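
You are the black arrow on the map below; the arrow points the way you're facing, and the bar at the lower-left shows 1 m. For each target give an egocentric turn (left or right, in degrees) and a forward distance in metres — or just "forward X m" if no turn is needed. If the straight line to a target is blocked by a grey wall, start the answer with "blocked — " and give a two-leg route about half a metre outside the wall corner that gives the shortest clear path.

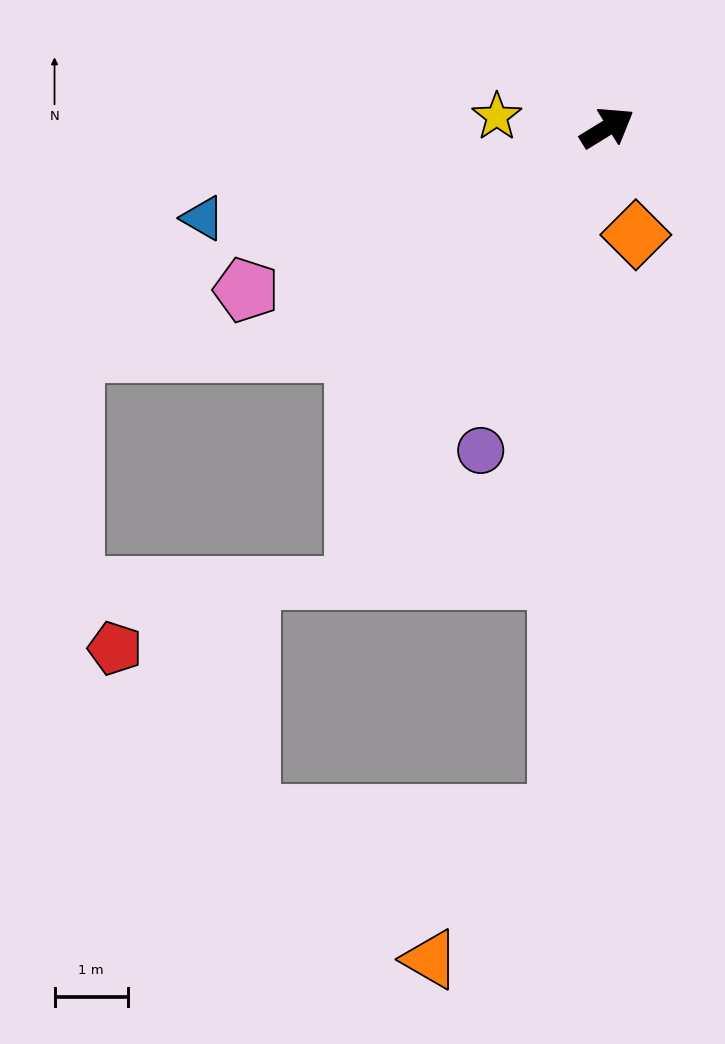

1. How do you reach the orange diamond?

turn right 107°, forward 1.5 m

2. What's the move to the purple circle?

turn right 143°, forward 4.7 m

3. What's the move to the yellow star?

turn left 143°, forward 1.5 m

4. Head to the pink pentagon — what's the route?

turn left 173°, forward 5.4 m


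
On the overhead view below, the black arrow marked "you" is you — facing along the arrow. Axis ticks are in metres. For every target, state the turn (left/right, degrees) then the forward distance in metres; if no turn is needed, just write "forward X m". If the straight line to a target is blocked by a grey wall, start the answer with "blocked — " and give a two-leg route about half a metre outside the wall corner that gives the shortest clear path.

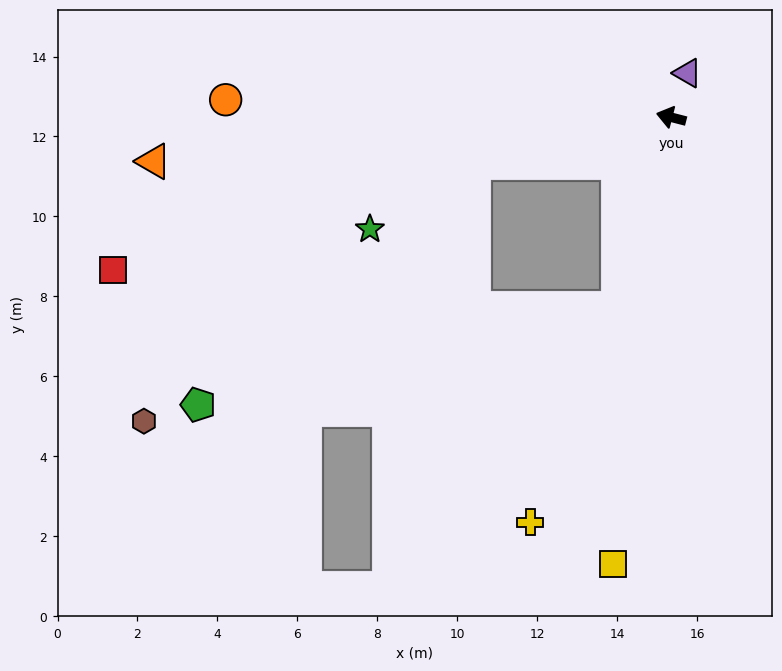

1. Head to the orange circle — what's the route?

turn left 12°, forward 11.2 m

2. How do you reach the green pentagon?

blocked — turn left 89°, forward 4.9 m, then turn right 62°, forward 10.8 m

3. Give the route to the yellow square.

turn left 97°, forward 11.3 m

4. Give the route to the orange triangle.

turn left 19°, forward 13.0 m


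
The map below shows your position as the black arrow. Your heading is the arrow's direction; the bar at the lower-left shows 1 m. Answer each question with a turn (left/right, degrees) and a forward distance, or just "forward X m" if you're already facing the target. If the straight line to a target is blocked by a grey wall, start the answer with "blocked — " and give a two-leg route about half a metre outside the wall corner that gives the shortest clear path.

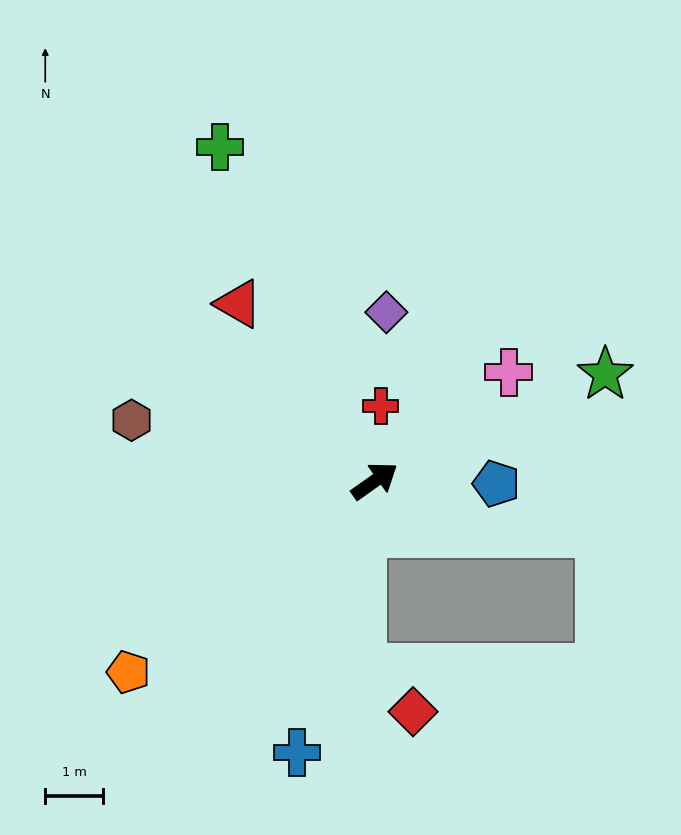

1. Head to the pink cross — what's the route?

turn left 4°, forward 3.0 m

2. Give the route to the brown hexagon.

turn left 131°, forward 4.3 m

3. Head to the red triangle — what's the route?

turn left 92°, forward 3.8 m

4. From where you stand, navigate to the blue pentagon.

turn right 37°, forward 2.1 m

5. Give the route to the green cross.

turn left 80°, forward 6.3 m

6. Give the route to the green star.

turn right 10°, forward 4.4 m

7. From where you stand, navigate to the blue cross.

turn right 141°, forward 4.9 m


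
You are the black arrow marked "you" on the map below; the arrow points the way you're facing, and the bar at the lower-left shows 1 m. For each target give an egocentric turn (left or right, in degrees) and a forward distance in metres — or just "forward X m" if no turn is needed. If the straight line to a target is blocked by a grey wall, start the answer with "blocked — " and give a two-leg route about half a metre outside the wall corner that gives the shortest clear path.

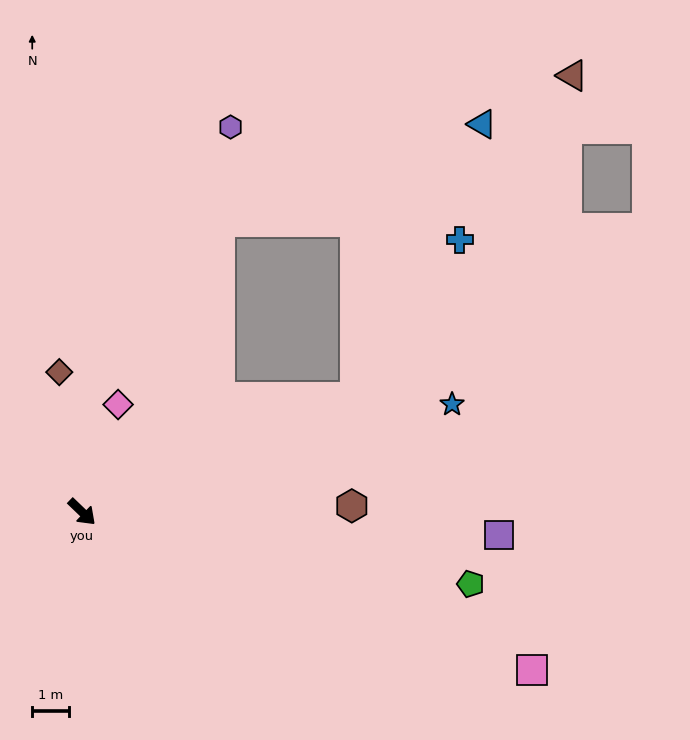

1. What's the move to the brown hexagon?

turn left 45°, forward 7.4 m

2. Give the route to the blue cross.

blocked — turn left 67°, forward 8.2 m, then turn left 33°, forward 5.2 m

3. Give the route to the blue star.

turn left 60°, forward 10.6 m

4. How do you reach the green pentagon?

turn left 33°, forward 10.9 m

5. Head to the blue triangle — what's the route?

blocked — turn left 67°, forward 8.2 m, then turn left 42°, forward 8.3 m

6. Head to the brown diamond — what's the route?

turn left 143°, forward 3.9 m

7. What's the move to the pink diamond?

turn left 115°, forward 3.1 m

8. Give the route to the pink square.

turn left 25°, forward 13.1 m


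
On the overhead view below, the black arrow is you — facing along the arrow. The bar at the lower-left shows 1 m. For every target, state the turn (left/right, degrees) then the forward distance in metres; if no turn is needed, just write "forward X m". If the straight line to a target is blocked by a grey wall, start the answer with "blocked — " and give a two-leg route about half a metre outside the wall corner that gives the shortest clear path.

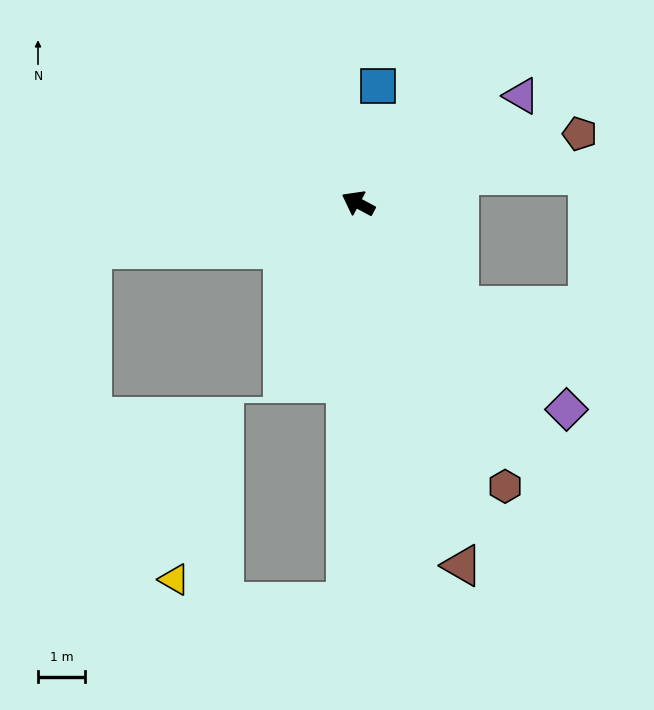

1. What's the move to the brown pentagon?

turn right 135°, forward 4.9 m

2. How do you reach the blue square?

turn right 72°, forward 2.5 m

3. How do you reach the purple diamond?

turn left 163°, forward 6.2 m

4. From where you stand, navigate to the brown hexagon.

turn left 145°, forward 6.8 m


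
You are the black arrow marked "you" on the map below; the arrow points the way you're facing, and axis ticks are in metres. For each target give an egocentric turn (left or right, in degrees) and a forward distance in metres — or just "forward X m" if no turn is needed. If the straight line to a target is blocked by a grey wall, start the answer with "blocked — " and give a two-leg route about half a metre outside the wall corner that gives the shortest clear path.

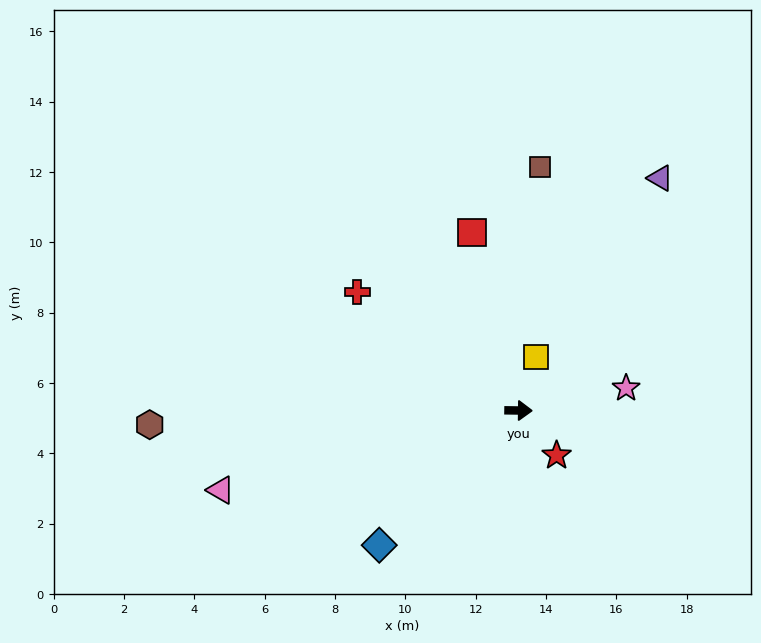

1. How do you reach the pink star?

turn left 13°, forward 3.1 m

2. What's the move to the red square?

turn left 105°, forward 5.2 m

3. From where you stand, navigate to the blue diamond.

turn right 135°, forward 5.5 m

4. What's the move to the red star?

turn right 49°, forward 1.7 m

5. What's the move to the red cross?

turn left 144°, forward 5.7 m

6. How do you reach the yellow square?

turn left 73°, forward 1.6 m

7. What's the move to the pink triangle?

turn right 164°, forward 8.8 m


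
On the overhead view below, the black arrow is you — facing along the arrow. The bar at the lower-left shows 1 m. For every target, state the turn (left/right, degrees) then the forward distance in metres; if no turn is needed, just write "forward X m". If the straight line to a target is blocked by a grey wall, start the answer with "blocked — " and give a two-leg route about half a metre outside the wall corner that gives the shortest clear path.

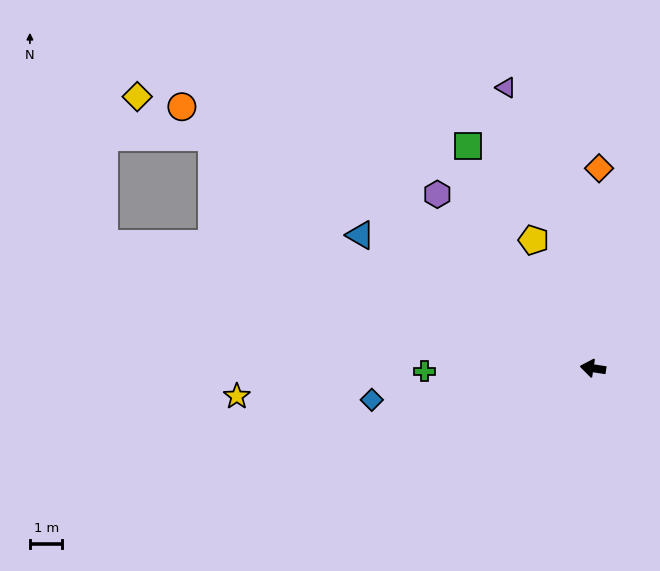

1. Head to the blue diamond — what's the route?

turn left 17°, forward 6.9 m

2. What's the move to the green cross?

turn left 10°, forward 5.2 m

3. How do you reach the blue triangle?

turn right 21°, forward 8.2 m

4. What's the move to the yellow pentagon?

turn right 56°, forward 4.3 m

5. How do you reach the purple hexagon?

turn right 40°, forward 7.2 m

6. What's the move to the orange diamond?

turn right 83°, forward 6.1 m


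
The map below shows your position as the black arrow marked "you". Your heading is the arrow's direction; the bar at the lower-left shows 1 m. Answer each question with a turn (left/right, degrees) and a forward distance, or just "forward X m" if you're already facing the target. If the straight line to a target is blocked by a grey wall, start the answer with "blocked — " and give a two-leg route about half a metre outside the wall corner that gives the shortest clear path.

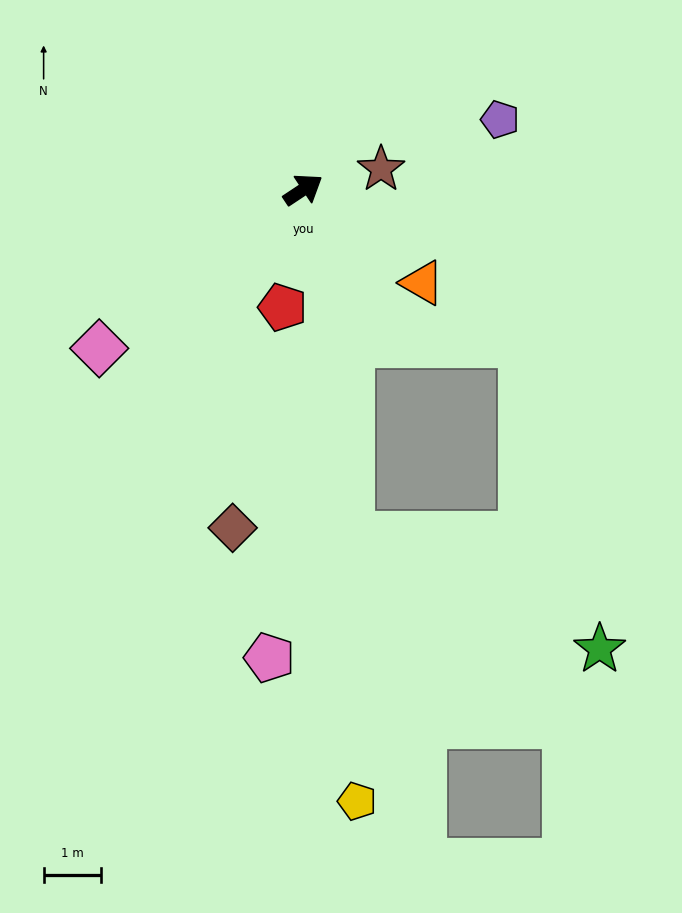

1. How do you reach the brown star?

turn right 19°, forward 1.4 m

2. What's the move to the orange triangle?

turn right 72°, forward 2.7 m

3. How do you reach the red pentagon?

turn right 133°, forward 2.1 m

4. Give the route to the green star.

blocked — turn right 116°, forward 6.1 m, then turn left 58°, forward 4.8 m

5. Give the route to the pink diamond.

turn right 176°, forward 4.5 m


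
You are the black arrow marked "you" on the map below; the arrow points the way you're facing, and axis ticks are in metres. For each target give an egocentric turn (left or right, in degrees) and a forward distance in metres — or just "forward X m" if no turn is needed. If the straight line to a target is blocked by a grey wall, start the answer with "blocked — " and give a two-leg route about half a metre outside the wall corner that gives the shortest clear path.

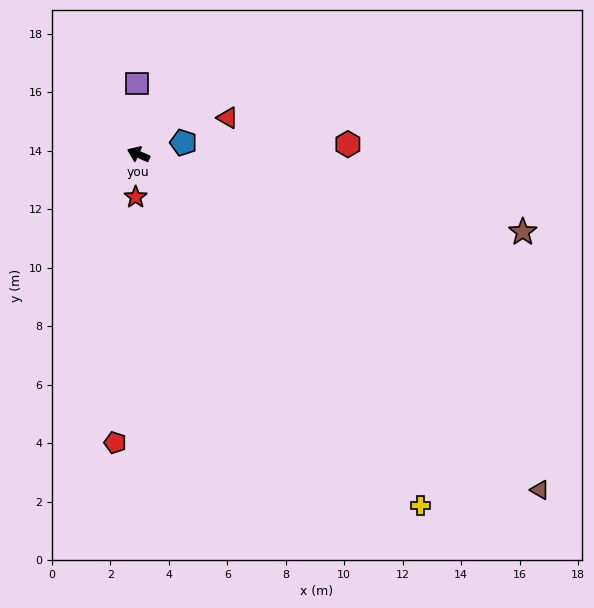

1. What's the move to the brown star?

turn right 168°, forward 13.4 m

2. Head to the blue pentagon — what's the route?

turn right 142°, forward 1.6 m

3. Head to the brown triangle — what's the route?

turn left 164°, forward 17.9 m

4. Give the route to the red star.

turn left 110°, forward 1.5 m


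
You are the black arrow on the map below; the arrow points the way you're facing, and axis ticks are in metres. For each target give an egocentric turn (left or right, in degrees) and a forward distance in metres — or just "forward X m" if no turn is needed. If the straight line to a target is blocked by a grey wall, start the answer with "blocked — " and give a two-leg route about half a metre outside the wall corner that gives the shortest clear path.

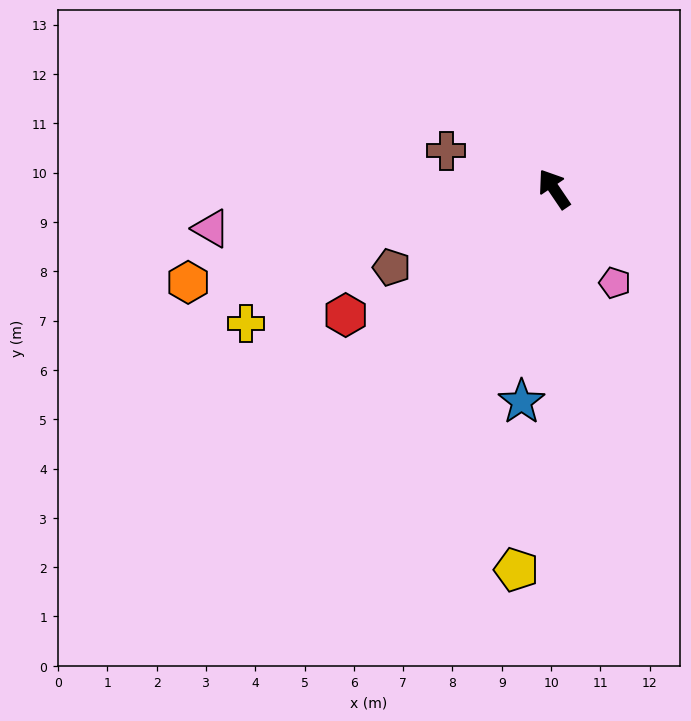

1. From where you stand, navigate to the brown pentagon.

turn left 82°, forward 3.7 m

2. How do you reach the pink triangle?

turn left 62°, forward 7.0 m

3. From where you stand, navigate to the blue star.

turn left 137°, forward 4.4 m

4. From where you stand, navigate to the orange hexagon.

turn left 70°, forward 7.7 m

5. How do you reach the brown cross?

turn left 36°, forward 2.3 m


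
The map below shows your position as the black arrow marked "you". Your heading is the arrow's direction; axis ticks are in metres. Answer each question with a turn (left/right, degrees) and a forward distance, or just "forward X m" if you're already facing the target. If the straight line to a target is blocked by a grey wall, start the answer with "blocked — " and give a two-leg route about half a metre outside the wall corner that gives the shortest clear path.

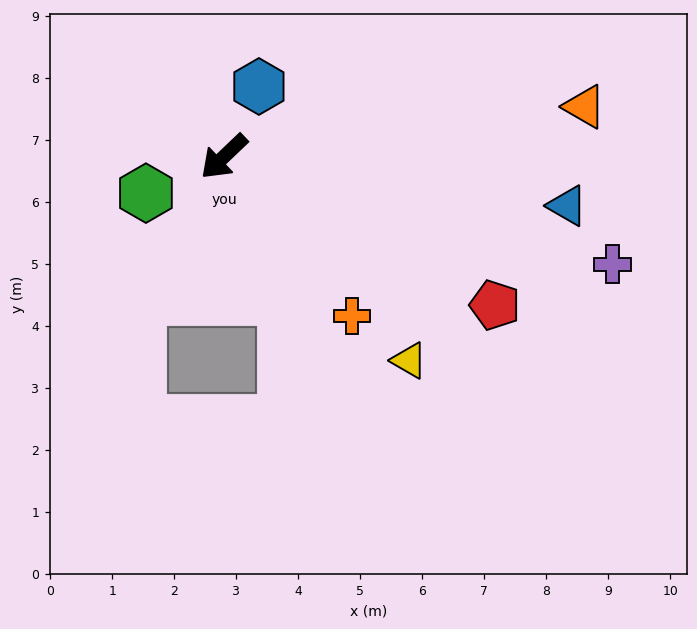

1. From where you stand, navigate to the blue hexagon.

turn right 160°, forward 1.3 m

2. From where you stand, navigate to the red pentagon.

turn left 108°, forward 5.0 m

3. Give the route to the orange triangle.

turn left 144°, forward 5.9 m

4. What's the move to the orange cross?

turn left 85°, forward 3.3 m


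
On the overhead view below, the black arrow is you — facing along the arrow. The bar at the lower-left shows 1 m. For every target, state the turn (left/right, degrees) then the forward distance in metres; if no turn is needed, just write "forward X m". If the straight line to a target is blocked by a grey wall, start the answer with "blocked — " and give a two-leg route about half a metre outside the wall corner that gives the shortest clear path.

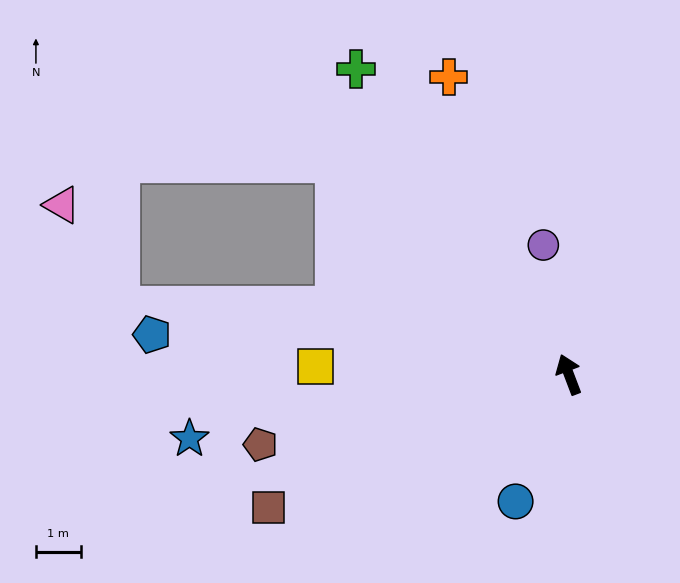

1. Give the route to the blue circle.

turn left 136°, forward 3.1 m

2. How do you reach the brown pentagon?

turn left 82°, forward 7.1 m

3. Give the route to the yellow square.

turn left 67°, forward 5.7 m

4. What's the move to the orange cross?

forward 7.2 m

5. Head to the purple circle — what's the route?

turn right 10°, forward 2.9 m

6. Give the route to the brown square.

turn left 93°, forward 7.3 m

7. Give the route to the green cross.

turn left 14°, forward 8.3 m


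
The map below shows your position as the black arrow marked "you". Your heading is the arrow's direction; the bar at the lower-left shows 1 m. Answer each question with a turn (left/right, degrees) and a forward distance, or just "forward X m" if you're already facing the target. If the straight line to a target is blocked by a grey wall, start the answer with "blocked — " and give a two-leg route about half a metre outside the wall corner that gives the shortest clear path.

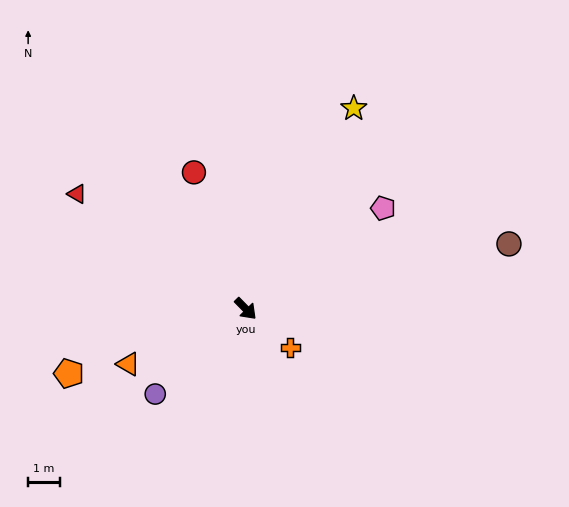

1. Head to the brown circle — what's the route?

turn left 59°, forward 8.5 m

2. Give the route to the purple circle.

turn right 91°, forward 3.9 m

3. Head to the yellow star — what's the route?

turn left 107°, forward 7.1 m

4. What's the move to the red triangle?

turn right 169°, forward 6.4 m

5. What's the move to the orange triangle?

turn right 109°, forward 4.0 m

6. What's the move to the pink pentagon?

turn left 82°, forward 5.3 m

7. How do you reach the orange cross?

turn left 4°, forward 1.8 m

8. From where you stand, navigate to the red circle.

turn left 156°, forward 4.5 m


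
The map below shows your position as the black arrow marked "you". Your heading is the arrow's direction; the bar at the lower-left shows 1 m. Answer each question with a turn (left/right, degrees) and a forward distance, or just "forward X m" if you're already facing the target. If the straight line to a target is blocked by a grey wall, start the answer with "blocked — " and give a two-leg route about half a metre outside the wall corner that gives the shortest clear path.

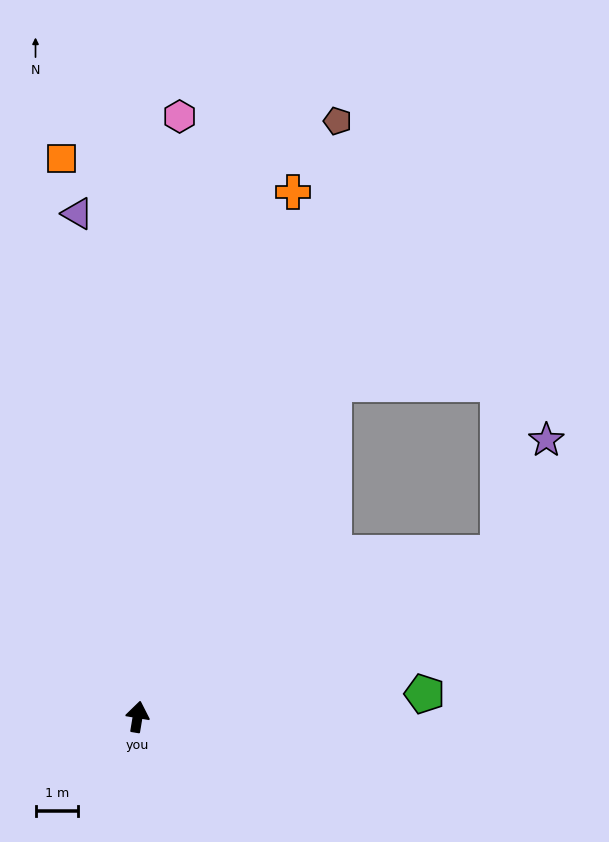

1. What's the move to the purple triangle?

turn left 16°, forward 12.0 m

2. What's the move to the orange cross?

turn right 7°, forward 12.9 m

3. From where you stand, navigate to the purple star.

blocked — turn right 56°, forward 9.3 m, then turn left 42°, forward 2.9 m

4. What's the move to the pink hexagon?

turn left 5°, forward 14.2 m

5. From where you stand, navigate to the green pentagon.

turn right 76°, forward 6.8 m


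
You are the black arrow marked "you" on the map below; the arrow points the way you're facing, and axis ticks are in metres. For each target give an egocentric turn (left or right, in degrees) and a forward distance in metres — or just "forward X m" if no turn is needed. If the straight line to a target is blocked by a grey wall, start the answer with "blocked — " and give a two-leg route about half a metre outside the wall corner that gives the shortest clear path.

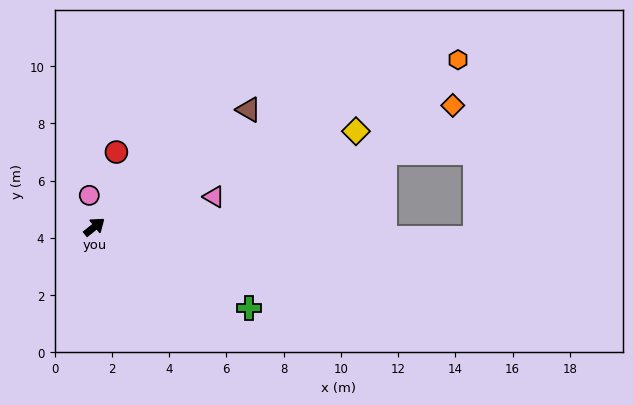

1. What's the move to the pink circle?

turn left 60°, forward 1.1 m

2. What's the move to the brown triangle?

forward 6.8 m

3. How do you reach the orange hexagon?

turn right 14°, forward 14.0 m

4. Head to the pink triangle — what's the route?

turn right 25°, forward 4.3 m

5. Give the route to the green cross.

turn right 67°, forward 6.1 m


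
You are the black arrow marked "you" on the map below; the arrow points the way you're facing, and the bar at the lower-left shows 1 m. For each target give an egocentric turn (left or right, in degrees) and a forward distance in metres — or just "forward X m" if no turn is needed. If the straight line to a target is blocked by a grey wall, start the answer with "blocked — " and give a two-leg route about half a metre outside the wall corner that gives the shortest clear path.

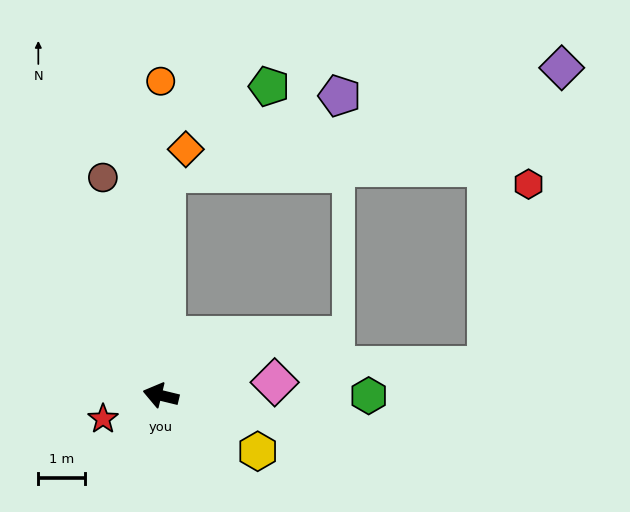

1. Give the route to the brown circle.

turn right 61°, forward 4.8 m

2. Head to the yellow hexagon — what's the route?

turn left 164°, forward 2.4 m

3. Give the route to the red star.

turn left 36°, forward 1.3 m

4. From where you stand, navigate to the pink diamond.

turn right 160°, forward 2.5 m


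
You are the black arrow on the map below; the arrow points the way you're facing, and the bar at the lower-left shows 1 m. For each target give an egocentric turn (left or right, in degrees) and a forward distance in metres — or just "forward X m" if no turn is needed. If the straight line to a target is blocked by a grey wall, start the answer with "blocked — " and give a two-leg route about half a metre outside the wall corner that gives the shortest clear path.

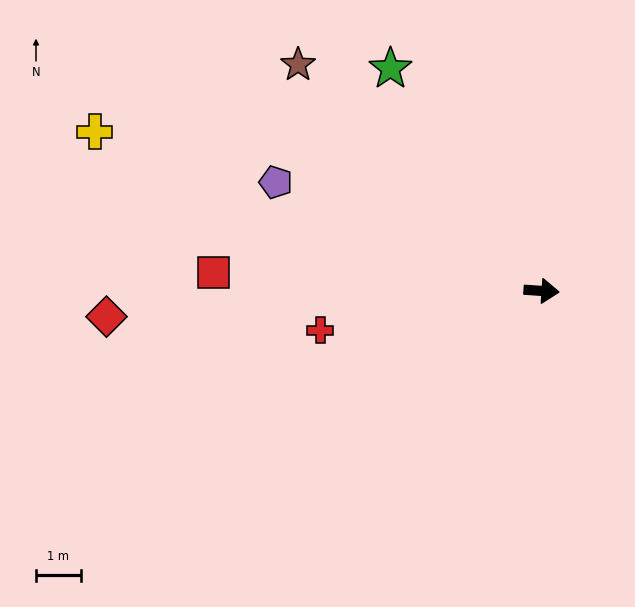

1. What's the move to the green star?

turn left 128°, forward 6.0 m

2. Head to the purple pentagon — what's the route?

turn left 162°, forward 6.4 m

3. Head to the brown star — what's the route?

turn left 141°, forward 7.4 m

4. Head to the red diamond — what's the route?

turn right 173°, forward 9.8 m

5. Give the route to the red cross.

turn right 166°, forward 5.0 m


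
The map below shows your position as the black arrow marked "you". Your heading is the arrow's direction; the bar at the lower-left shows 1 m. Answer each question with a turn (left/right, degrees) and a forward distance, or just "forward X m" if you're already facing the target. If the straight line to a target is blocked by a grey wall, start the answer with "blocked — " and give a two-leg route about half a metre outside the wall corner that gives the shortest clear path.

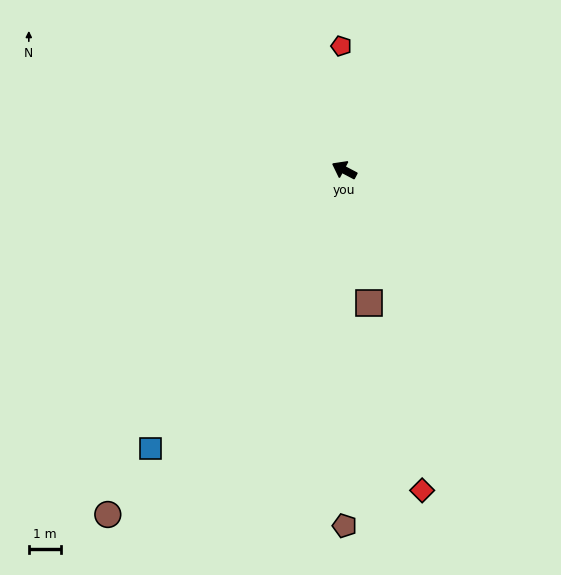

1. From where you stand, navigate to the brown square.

turn left 128°, forward 4.3 m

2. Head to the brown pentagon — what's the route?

turn left 118°, forward 11.2 m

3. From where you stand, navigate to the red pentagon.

turn right 61°, forward 3.9 m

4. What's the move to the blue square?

turn left 83°, forward 10.7 m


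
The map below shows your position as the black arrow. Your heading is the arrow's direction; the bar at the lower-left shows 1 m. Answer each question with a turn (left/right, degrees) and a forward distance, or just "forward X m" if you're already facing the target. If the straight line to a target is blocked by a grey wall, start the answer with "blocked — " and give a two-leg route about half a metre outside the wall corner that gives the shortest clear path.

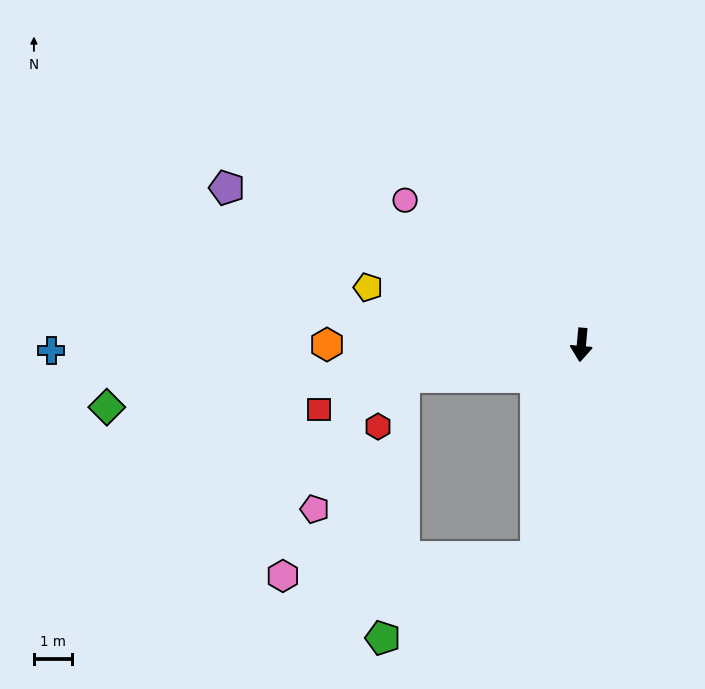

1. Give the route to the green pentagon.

blocked — turn right 7°, forward 5.6 m, then turn right 50°, forward 4.5 m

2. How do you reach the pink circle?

turn right 124°, forward 5.9 m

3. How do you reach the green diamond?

turn right 77°, forward 12.4 m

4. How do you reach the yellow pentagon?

turn right 100°, forward 5.7 m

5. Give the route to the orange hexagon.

turn right 85°, forward 6.6 m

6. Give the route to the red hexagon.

blocked — turn right 75°, forward 4.7 m, then turn left 53°, forward 1.5 m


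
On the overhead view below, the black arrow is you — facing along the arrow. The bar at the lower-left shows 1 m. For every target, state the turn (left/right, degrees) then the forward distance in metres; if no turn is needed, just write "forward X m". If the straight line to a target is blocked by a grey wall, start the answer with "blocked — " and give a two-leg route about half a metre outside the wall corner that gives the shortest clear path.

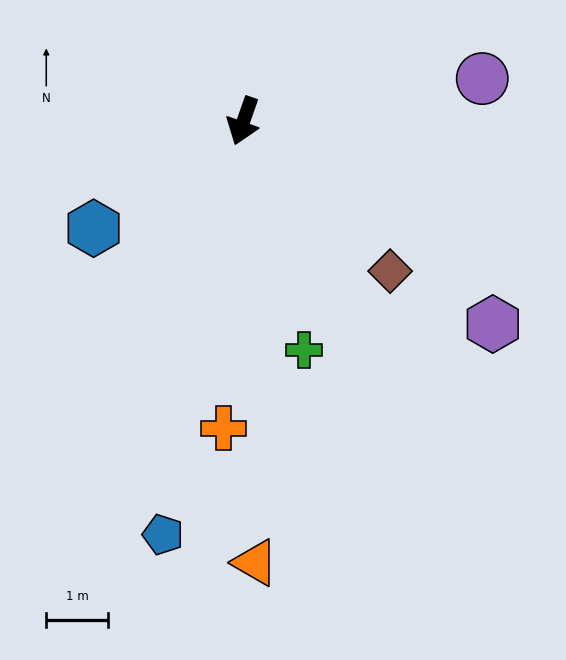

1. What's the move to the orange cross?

turn left 16°, forward 5.0 m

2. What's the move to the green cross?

turn left 34°, forward 3.9 m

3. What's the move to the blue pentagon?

turn left 8°, forward 6.9 m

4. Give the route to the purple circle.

turn left 119°, forward 3.9 m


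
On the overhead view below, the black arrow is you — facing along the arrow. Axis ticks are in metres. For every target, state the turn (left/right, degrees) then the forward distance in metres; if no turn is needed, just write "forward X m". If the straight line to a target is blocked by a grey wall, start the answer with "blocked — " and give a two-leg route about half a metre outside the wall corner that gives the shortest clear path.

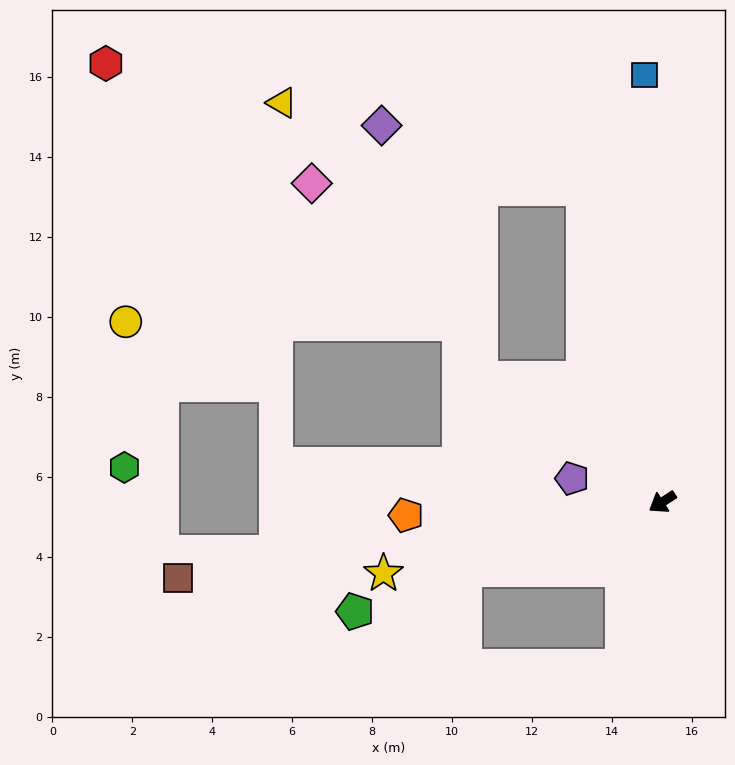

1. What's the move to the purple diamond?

blocked — turn right 67°, forward 5.5 m, then turn right 34°, forward 6.8 m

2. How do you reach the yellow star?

turn right 18°, forward 7.2 m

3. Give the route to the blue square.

turn right 120°, forward 10.7 m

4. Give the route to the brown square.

turn right 24°, forward 12.3 m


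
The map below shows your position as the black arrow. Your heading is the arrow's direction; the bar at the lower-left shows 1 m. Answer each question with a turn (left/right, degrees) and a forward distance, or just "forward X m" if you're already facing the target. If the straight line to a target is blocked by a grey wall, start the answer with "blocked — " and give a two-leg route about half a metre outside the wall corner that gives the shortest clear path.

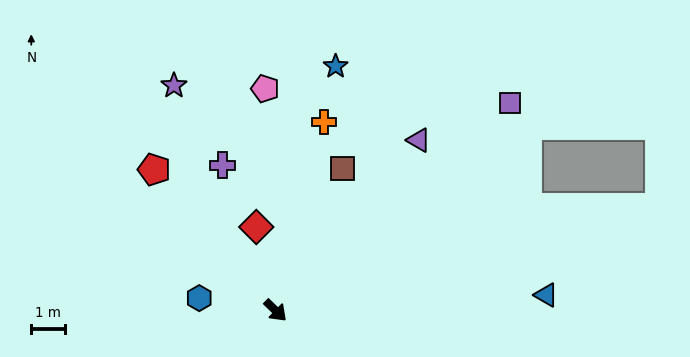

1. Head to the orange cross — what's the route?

turn left 120°, forward 5.7 m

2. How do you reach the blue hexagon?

turn right 145°, forward 2.3 m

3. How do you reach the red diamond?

turn left 147°, forward 2.5 m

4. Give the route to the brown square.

turn left 109°, forward 4.6 m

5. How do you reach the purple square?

turn left 86°, forward 9.2 m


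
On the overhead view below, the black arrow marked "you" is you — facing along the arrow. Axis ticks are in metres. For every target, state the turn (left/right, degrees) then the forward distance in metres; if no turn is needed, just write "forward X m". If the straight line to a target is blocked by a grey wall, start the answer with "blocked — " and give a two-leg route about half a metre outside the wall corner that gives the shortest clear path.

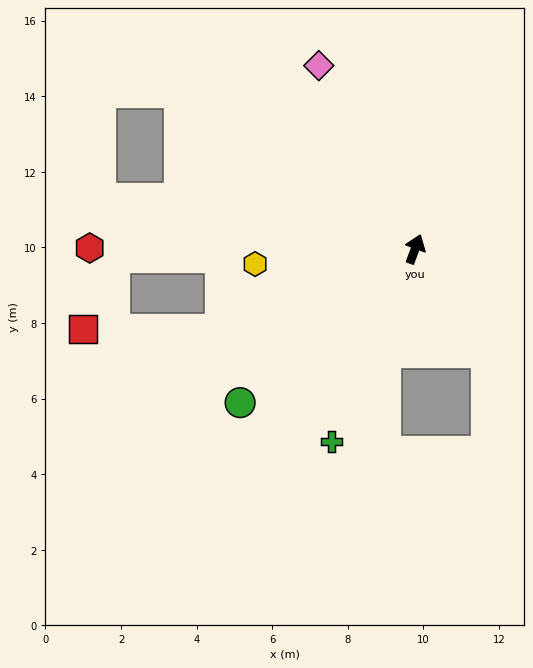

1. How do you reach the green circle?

turn left 152°, forward 6.2 m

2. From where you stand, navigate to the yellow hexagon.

turn left 116°, forward 4.3 m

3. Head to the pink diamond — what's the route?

turn left 48°, forward 5.5 m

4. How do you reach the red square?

blocked — turn left 133°, forward 5.6 m, then turn right 23°, forward 3.7 m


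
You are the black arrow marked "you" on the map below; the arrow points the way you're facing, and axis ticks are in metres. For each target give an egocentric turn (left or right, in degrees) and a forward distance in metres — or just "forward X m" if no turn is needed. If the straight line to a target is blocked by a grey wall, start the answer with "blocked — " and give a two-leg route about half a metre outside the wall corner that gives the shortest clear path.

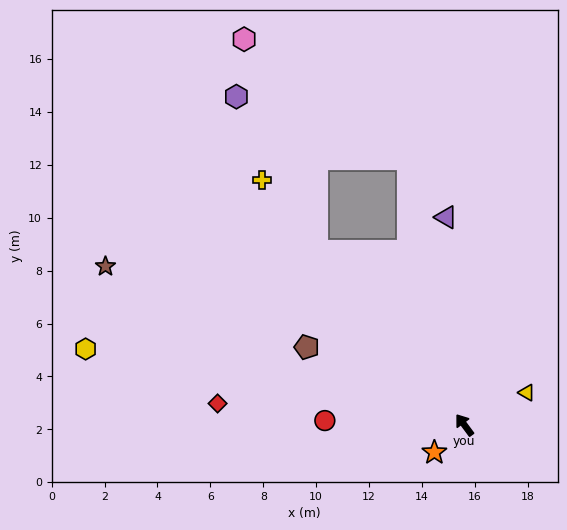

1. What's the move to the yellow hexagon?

turn left 42°, forward 14.6 m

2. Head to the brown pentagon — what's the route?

turn left 27°, forward 6.6 m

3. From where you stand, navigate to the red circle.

turn left 52°, forward 5.3 m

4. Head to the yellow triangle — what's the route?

turn right 99°, forward 2.7 m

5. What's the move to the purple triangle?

turn right 32°, forward 7.9 m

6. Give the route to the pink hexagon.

blocked — turn left 4°, forward 8.6 m, then turn right 22°, forward 8.5 m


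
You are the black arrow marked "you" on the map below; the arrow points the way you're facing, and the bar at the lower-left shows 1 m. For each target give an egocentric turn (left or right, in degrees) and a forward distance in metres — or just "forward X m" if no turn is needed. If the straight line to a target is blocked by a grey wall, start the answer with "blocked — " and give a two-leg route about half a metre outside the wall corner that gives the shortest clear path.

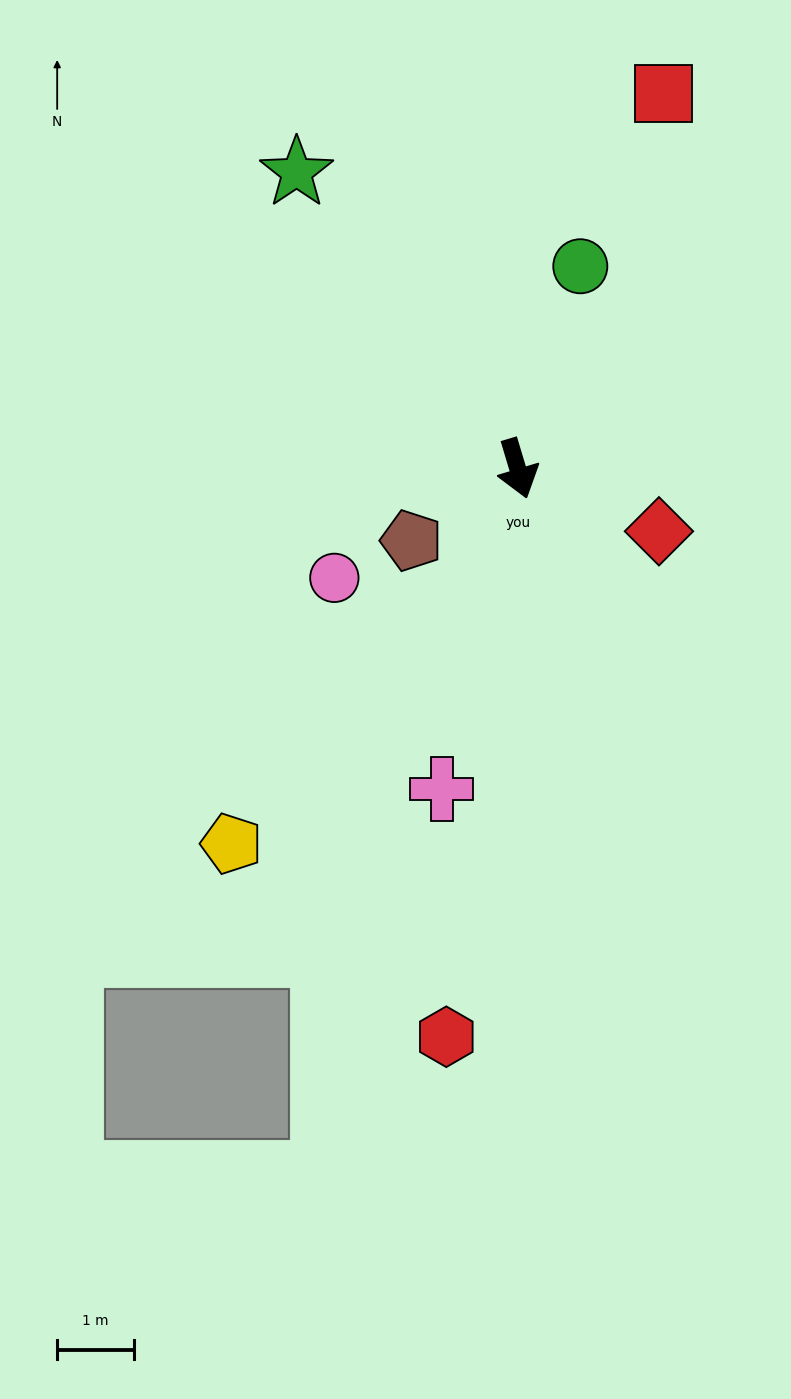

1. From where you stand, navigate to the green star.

turn right 160°, forward 4.8 m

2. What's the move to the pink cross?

turn right 30°, forward 4.3 m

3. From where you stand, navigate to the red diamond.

turn left 49°, forward 2.0 m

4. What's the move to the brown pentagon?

turn right 73°, forward 1.7 m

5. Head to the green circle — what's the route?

turn left 146°, forward 2.8 m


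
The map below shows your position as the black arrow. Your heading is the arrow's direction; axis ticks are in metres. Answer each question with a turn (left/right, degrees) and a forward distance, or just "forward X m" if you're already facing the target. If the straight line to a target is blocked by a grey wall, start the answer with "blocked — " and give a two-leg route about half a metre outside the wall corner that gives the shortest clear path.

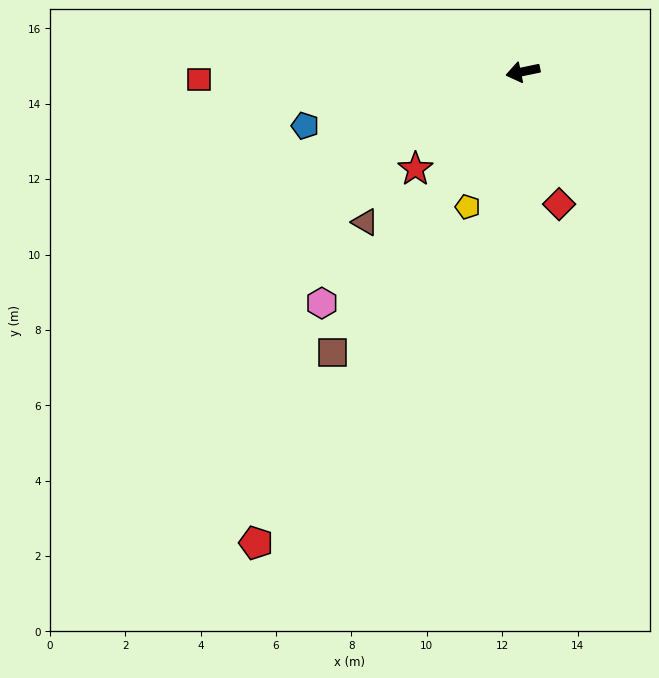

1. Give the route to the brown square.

turn left 44°, forward 9.0 m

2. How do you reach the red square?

turn right 10°, forward 8.6 m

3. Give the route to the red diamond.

turn left 94°, forward 3.6 m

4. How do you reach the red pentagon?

turn left 49°, forward 14.4 m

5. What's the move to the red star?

turn left 30°, forward 3.8 m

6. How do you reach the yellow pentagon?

turn left 56°, forward 3.9 m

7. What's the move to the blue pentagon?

turn left 2°, forward 6.0 m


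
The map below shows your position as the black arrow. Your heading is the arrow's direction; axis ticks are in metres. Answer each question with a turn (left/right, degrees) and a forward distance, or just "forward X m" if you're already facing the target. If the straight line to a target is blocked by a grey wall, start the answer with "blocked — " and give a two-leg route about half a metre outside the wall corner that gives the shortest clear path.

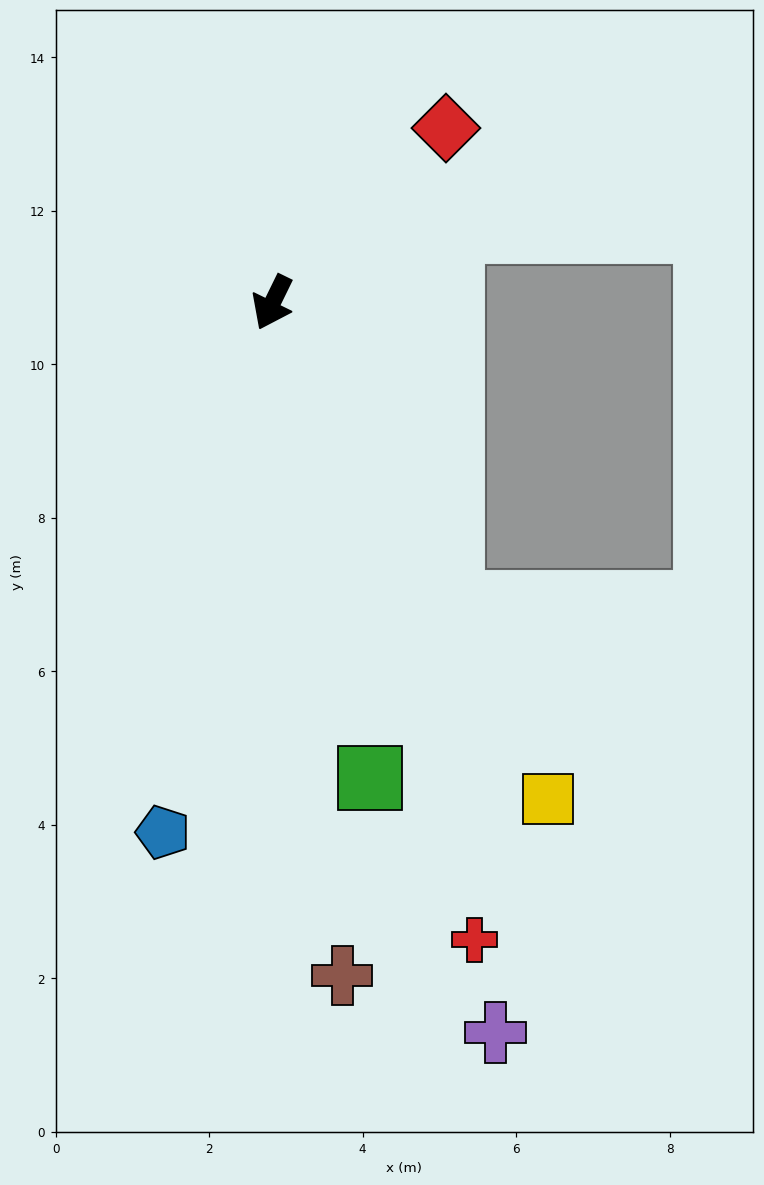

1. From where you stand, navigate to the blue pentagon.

turn left 14°, forward 7.0 m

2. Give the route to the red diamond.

turn left 161°, forward 3.2 m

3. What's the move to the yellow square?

turn left 55°, forward 7.4 m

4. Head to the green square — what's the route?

turn left 38°, forward 6.3 m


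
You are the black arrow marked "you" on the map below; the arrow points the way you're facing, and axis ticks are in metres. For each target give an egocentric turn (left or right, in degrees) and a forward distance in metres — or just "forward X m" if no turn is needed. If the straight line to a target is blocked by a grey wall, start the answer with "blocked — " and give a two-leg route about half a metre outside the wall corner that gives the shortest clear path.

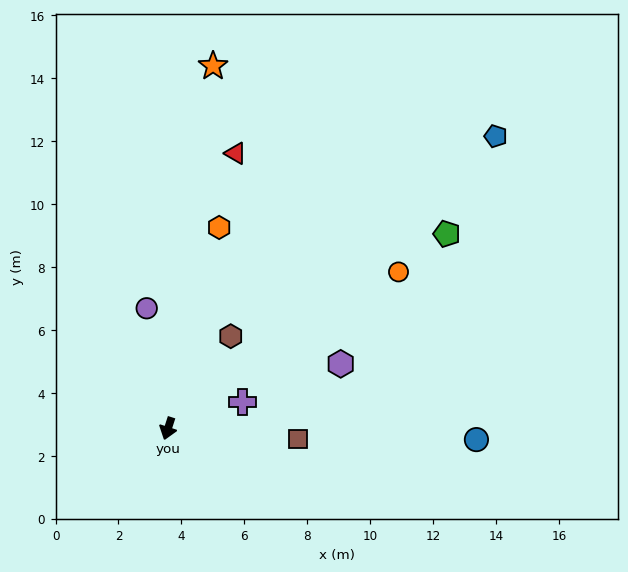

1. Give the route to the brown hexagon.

turn left 164°, forward 3.5 m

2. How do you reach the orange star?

turn right 169°, forward 11.6 m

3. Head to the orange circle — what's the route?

turn left 142°, forward 8.9 m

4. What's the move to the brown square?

turn left 103°, forward 4.1 m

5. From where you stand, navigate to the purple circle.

turn right 152°, forward 3.9 m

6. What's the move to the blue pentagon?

turn left 150°, forward 14.0 m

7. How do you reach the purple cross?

turn left 128°, forward 2.5 m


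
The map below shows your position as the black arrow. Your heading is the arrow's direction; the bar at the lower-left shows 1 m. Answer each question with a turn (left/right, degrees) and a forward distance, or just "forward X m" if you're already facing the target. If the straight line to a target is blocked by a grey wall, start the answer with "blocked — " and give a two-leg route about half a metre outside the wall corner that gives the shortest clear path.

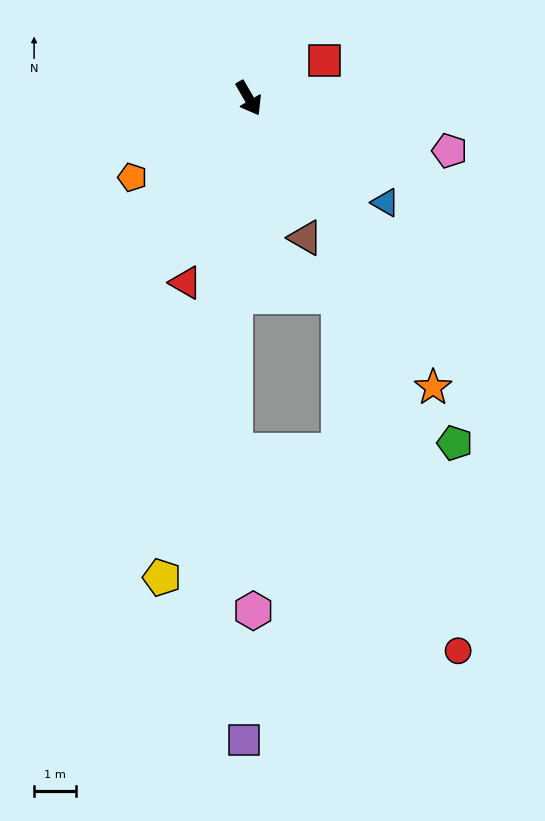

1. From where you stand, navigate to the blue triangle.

turn left 22°, forward 4.1 m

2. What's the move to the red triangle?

turn right 49°, forward 4.7 m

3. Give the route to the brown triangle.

turn right 8°, forward 3.6 m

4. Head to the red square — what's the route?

turn left 86°, forward 2.0 m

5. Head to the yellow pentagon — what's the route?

turn right 40°, forward 11.7 m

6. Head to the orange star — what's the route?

turn left 2°, forward 8.2 m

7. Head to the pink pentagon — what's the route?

turn left 45°, forward 5.0 m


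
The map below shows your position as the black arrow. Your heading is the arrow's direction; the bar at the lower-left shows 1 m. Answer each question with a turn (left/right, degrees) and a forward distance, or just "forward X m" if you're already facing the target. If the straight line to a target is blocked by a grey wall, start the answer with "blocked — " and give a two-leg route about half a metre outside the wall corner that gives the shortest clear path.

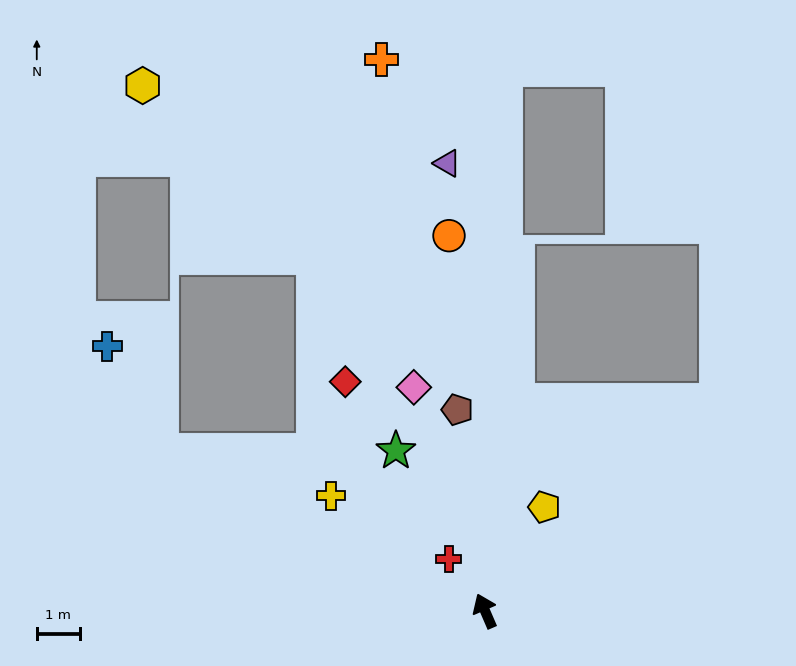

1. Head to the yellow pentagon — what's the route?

turn right 53°, forward 2.8 m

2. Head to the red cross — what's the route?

turn left 12°, forward 1.5 m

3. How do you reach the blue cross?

blocked — turn left 41°, forward 8.4 m, then turn right 38°, forward 2.7 m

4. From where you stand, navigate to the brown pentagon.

turn right 16°, forward 4.7 m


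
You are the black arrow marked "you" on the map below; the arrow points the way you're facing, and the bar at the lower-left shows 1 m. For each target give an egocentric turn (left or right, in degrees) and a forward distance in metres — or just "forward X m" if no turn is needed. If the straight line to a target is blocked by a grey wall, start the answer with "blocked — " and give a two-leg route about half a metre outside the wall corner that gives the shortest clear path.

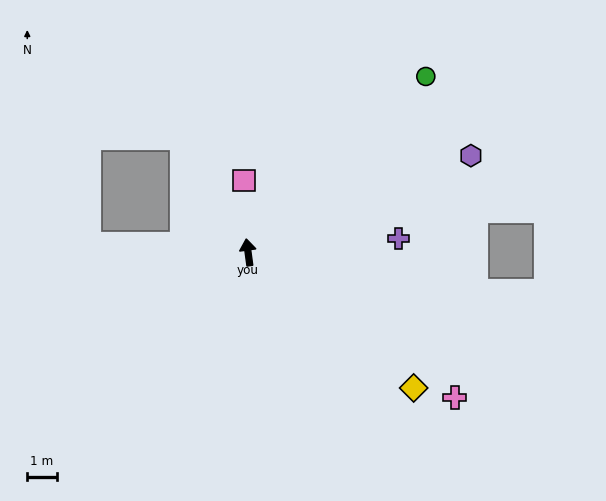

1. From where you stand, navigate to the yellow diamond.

turn right 137°, forward 7.2 m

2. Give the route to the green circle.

turn right 53°, forward 8.5 m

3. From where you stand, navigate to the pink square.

turn right 5°, forward 2.4 m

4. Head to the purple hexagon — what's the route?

turn right 74°, forward 8.2 m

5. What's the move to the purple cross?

turn right 92°, forward 5.1 m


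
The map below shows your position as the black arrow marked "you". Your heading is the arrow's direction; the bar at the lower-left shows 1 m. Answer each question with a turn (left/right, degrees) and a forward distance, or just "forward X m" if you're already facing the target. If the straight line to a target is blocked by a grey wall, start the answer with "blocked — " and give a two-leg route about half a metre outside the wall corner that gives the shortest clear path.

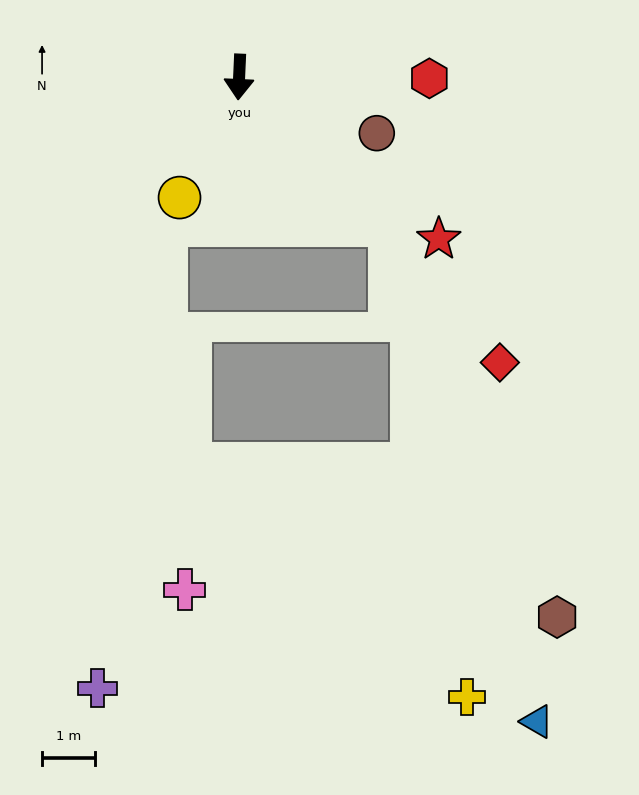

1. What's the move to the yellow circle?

turn right 24°, forward 2.5 m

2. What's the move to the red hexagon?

turn left 92°, forward 3.6 m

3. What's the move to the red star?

turn left 53°, forward 4.9 m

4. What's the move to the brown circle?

turn left 70°, forward 2.8 m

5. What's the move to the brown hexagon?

blocked — turn left 48°, forward 4.0 m, then turn right 23°, forward 8.1 m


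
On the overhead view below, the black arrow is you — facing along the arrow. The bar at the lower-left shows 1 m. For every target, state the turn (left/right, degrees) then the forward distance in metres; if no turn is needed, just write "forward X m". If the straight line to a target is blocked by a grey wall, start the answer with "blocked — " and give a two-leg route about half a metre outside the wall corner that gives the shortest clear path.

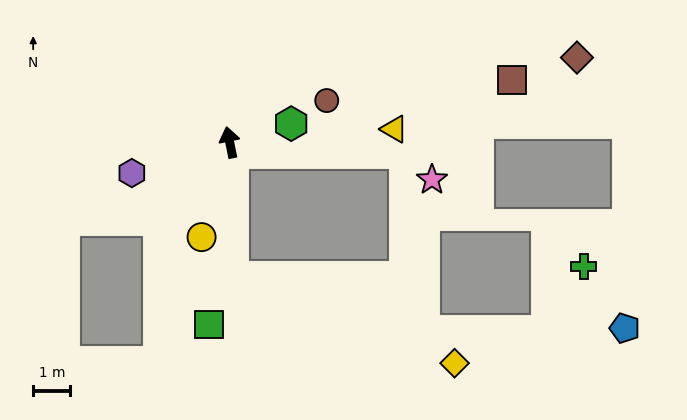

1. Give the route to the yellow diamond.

blocked — turn left 170°, forward 3.6 m, then turn left 67°, forward 6.4 m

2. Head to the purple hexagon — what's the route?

turn left 96°, forward 2.8 m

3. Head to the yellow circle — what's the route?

turn left 152°, forward 2.7 m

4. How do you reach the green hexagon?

turn right 85°, forward 1.7 m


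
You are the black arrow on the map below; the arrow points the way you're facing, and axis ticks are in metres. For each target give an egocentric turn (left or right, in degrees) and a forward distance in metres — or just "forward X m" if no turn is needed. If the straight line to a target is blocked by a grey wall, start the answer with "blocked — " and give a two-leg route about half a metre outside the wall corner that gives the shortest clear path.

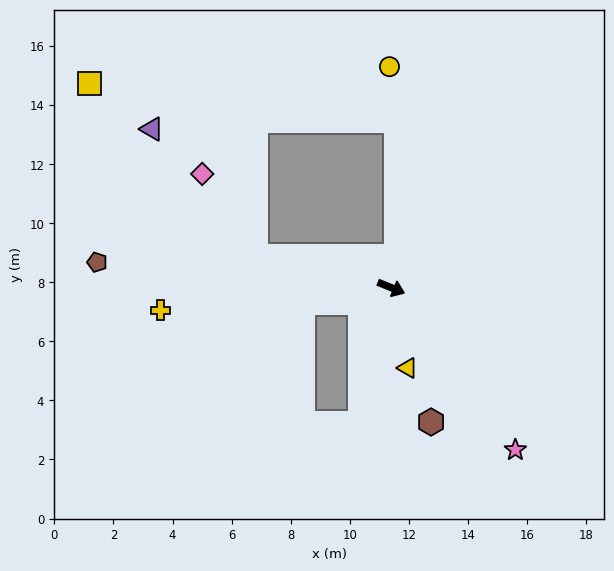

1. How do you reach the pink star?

turn right 30°, forward 6.9 m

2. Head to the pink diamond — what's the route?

blocked — turn right 171°, forward 4.7 m, then turn right 44°, forward 3.3 m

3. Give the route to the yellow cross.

turn right 152°, forward 7.8 m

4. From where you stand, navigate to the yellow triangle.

turn right 56°, forward 2.8 m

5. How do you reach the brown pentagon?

turn right 163°, forward 10.0 m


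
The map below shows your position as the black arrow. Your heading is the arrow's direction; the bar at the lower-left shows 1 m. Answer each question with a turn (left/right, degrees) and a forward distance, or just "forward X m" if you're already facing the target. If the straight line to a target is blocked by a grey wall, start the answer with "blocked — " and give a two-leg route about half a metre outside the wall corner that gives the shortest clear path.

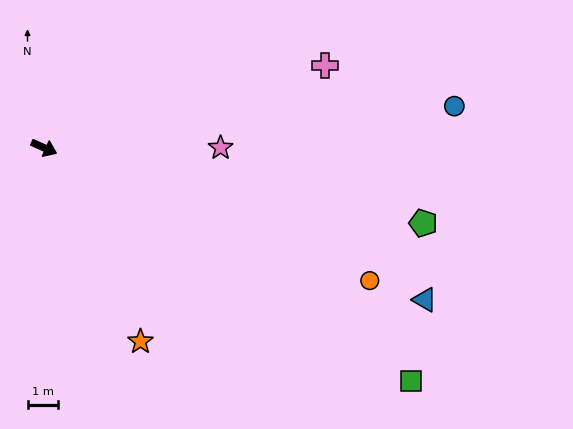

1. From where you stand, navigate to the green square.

turn right 8°, forward 14.2 m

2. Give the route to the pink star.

turn left 24°, forward 5.8 m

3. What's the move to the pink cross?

turn left 40°, forward 9.6 m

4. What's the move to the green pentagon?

turn left 13°, forward 12.6 m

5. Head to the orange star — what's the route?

turn right 39°, forward 7.1 m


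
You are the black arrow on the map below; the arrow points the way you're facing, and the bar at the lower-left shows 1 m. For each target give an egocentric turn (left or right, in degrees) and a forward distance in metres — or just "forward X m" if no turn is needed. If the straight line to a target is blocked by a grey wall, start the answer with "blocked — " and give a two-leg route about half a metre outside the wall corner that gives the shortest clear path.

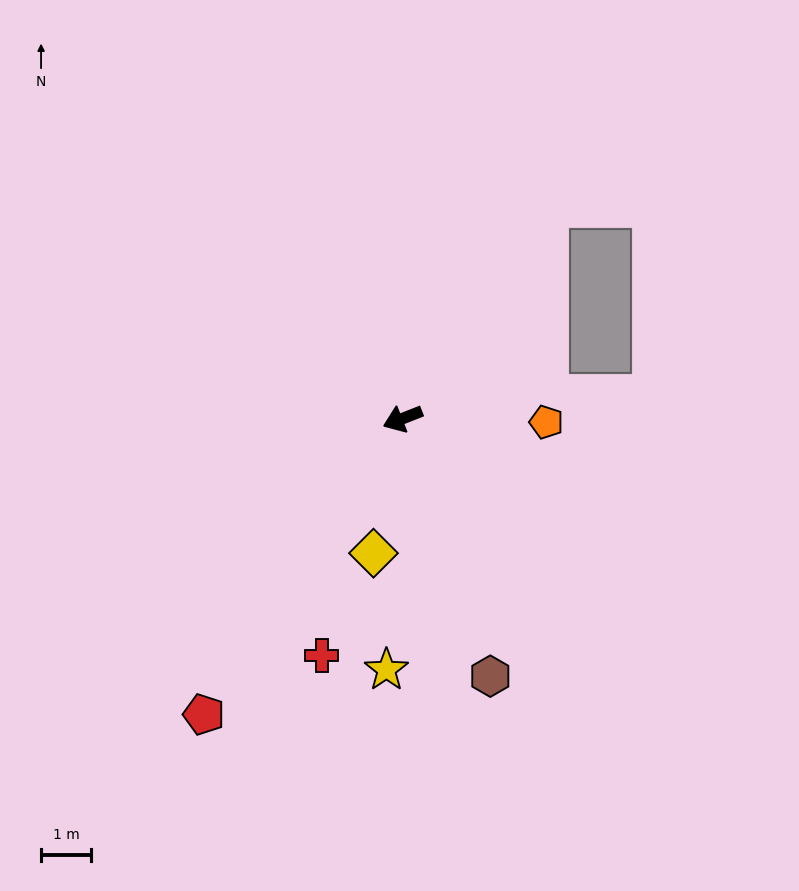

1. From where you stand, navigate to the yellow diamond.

turn left 56°, forward 2.8 m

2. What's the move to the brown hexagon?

turn left 87°, forward 5.4 m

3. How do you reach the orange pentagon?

turn left 157°, forward 2.9 m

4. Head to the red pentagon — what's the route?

turn left 35°, forward 7.1 m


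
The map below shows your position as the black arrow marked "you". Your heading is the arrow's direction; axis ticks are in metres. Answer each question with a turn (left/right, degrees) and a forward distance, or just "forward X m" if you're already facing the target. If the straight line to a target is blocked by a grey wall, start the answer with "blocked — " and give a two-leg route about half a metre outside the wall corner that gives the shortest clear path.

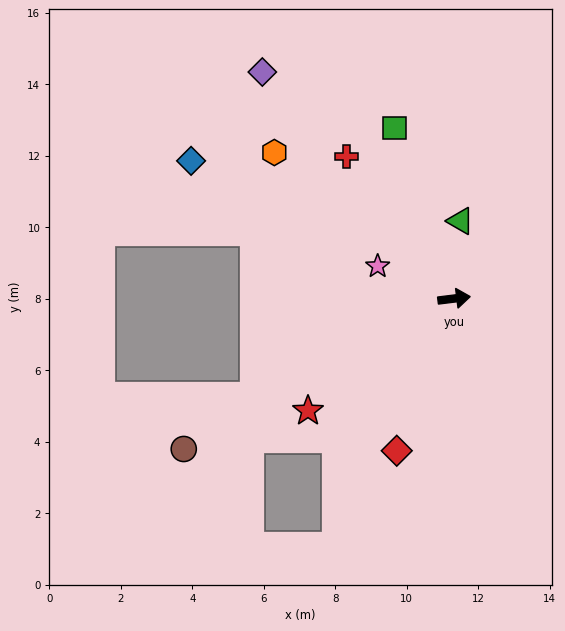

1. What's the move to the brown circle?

turn right 158°, forward 8.7 m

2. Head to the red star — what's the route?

turn right 149°, forward 5.2 m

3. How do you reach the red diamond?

turn right 118°, forward 4.6 m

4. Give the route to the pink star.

turn left 150°, forward 2.3 m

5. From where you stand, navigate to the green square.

turn left 102°, forward 5.1 m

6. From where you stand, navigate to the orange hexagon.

turn left 134°, forward 6.5 m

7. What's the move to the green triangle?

turn left 78°, forward 2.2 m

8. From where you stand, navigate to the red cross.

turn left 120°, forward 5.0 m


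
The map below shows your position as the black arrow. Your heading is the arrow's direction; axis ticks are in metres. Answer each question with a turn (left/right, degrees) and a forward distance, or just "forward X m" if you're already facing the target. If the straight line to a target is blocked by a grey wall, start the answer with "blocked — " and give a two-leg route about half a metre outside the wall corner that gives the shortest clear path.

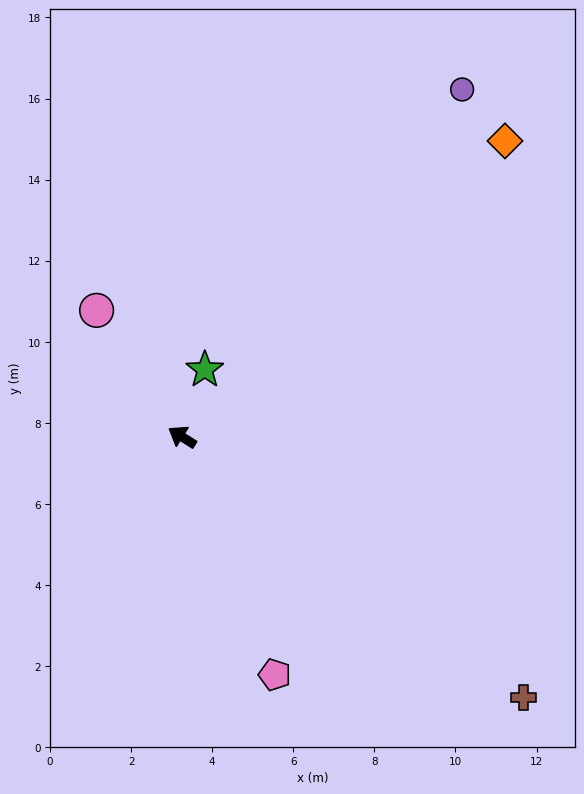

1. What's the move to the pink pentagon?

turn left 144°, forward 6.3 m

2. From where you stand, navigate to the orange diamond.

turn right 105°, forward 10.8 m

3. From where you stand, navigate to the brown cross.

turn left 175°, forward 10.6 m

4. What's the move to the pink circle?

turn right 24°, forward 3.8 m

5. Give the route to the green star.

turn right 76°, forward 1.7 m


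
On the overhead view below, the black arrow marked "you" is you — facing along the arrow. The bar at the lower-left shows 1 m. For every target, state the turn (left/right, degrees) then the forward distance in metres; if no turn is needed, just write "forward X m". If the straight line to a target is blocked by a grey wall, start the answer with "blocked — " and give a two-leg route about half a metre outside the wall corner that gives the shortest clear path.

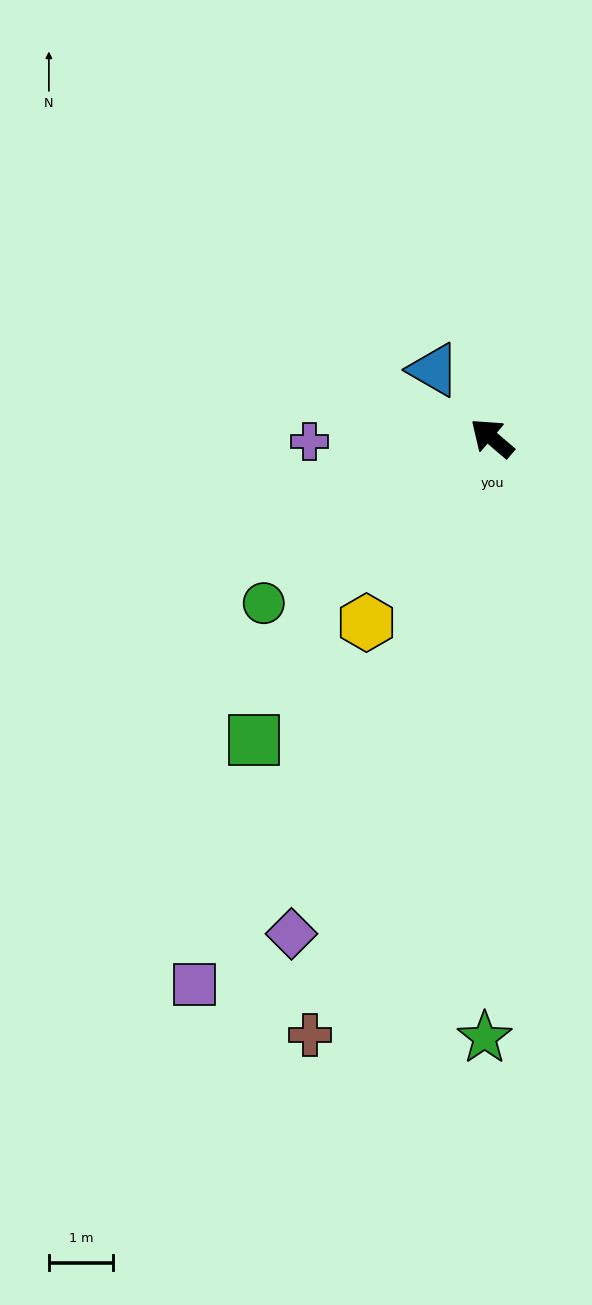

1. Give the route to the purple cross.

turn left 42°, forward 2.8 m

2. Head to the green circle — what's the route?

turn left 76°, forward 4.4 m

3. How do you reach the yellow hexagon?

turn left 96°, forward 3.5 m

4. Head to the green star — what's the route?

turn left 130°, forward 9.3 m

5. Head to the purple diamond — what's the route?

turn left 108°, forward 8.3 m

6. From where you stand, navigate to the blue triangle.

turn right 9°, forward 1.4 m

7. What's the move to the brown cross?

turn left 114°, forward 9.7 m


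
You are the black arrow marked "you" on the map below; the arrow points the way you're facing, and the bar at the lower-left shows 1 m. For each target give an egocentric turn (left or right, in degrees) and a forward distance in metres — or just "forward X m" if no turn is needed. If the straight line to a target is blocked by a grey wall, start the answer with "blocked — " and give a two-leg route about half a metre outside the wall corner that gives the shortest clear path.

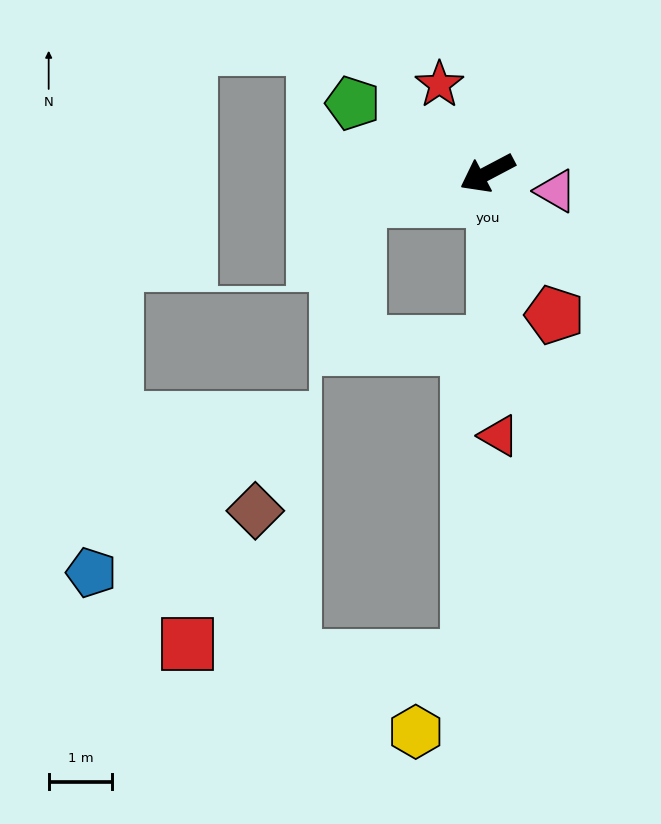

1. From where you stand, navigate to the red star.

turn right 89°, forward 1.6 m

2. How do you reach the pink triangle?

turn left 138°, forward 1.1 m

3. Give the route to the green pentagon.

turn right 55°, forward 2.4 m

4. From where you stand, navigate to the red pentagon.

turn left 88°, forward 2.5 m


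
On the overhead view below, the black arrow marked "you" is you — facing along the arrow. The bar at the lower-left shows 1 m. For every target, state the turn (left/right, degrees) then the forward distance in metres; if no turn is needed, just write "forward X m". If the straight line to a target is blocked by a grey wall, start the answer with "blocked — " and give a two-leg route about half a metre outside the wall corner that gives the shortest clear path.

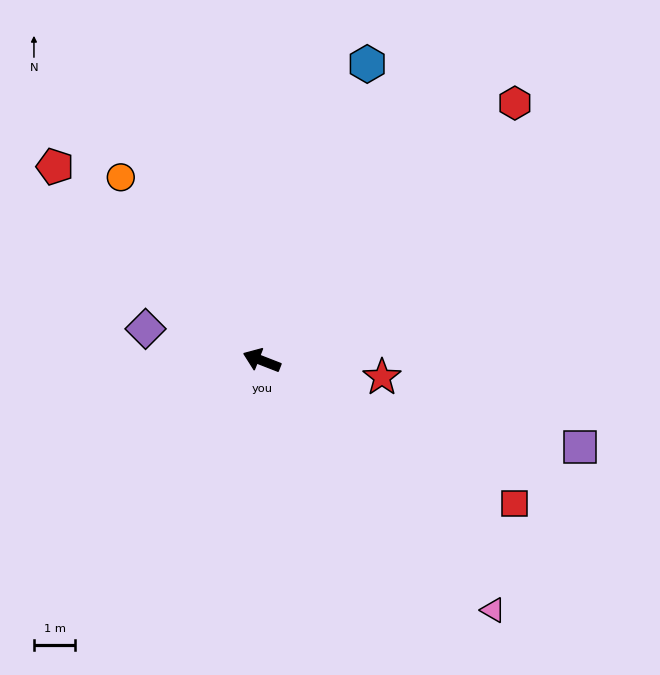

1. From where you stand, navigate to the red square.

turn left 172°, forward 7.0 m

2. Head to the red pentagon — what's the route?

turn right 22°, forward 6.9 m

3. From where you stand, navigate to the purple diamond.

turn left 6°, forward 2.9 m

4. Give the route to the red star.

turn right 167°, forward 2.9 m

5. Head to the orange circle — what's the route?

turn right 31°, forward 5.6 m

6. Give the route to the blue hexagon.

turn right 88°, forward 7.6 m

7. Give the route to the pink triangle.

turn left 154°, forward 8.2 m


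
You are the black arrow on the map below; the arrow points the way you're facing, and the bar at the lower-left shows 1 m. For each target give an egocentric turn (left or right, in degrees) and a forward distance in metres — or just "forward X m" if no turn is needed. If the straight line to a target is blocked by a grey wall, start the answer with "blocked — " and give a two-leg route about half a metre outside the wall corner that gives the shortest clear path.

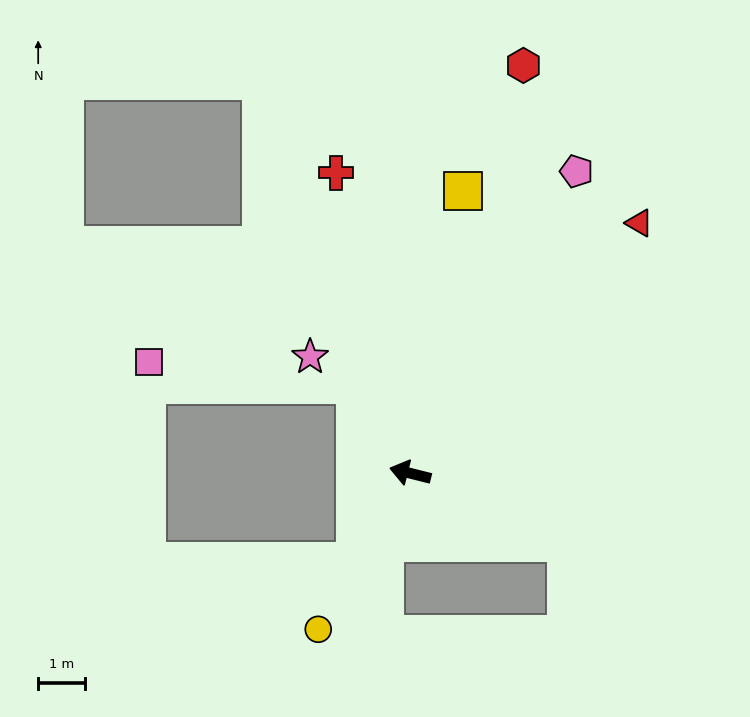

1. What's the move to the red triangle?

turn right 118°, forward 7.3 m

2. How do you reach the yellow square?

turn right 87°, forward 6.2 m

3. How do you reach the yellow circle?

turn left 74°, forward 3.9 m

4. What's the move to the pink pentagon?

turn right 105°, forward 7.4 m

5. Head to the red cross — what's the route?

turn right 62°, forward 6.7 m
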